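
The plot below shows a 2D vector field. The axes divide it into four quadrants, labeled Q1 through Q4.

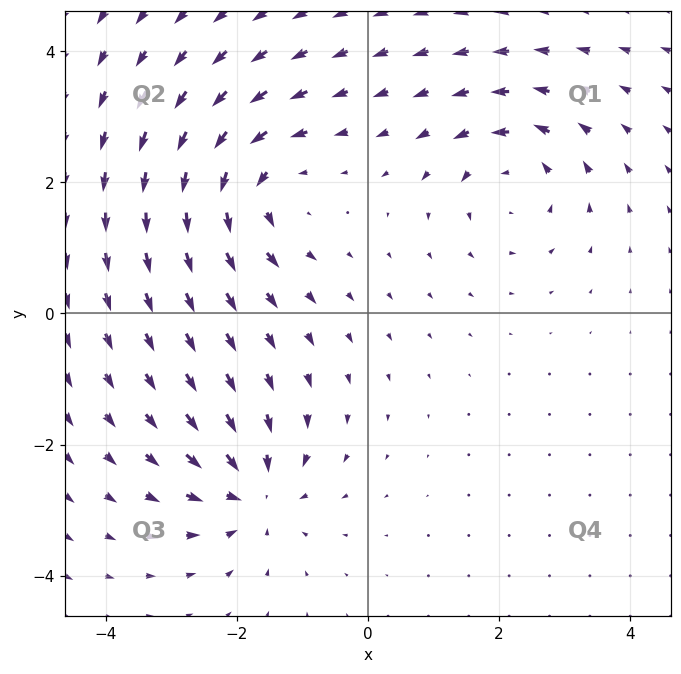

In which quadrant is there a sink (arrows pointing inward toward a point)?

The sink sits at approximately (-1.7, -2.7), which lies in quadrant Q3. The divergence there is about -5, negative as expected for a sink.

Q3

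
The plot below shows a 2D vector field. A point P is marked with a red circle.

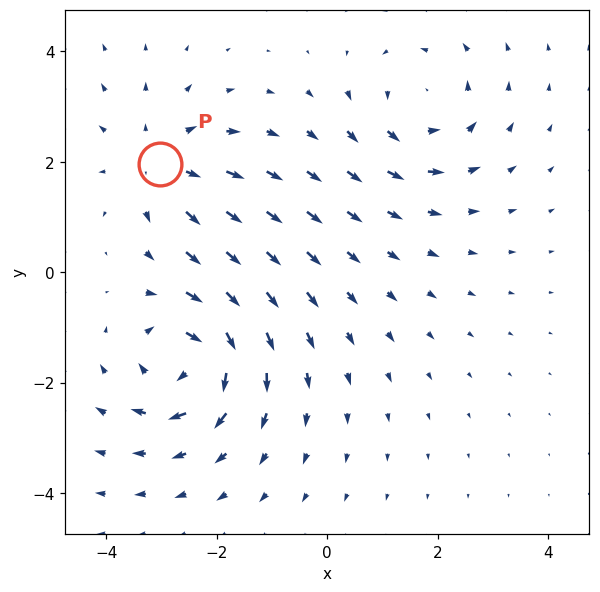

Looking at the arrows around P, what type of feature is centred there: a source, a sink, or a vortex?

At P (-3.0, 2.0) the arrows spread outward. Divergence about +4, curl ≈0 — positive divergence with near-zero curl is a source.

source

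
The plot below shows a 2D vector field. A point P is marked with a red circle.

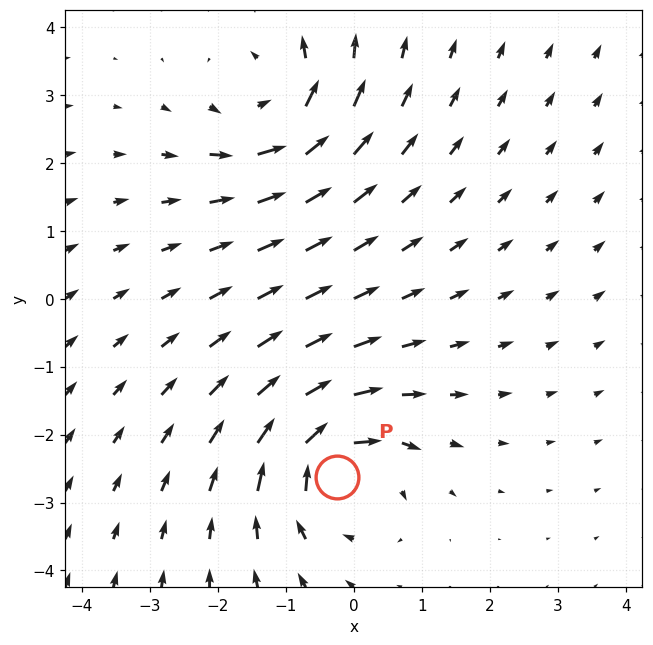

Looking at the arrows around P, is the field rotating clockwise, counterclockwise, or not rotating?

Near P at (-0.2, -2.6) the arrows circulate clockwise. The curl (z-component) there is about -5; negative curl means clockwise rotation.

clockwise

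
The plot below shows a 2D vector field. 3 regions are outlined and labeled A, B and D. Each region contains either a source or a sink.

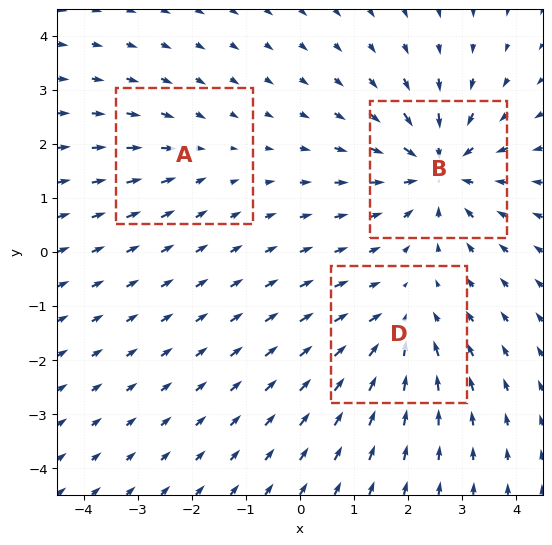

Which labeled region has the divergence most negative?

B

Divergence at each region's feature centre — A: about -2, B: about -5, D: about -3. Region B is most negative.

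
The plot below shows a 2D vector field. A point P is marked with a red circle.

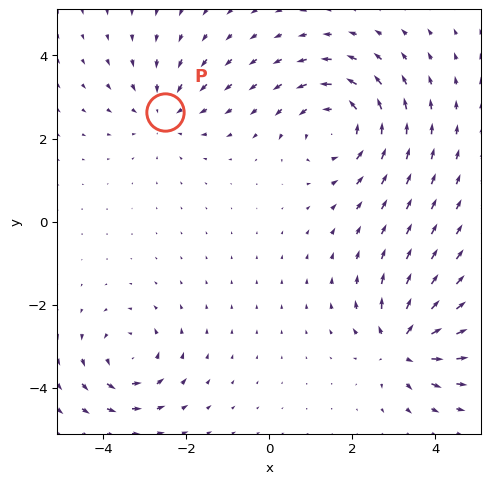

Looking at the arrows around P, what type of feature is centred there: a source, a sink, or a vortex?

sink

At P (-2.5, 2.6) the arrows converge inward. Divergence about -3, curl ≈0 — negative divergence with near-zero curl is a sink.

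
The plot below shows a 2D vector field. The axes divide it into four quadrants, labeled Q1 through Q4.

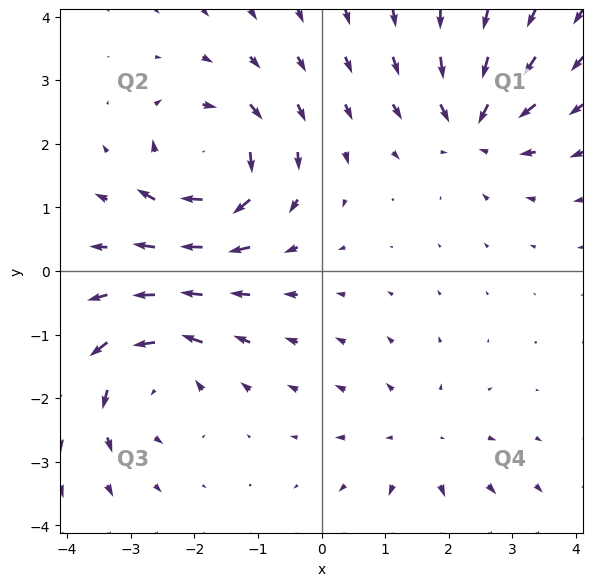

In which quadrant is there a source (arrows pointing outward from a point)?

Q4

The source sits at approximately (1.5, -2.7), which lies in quadrant Q4. The divergence there is about +2, positive as expected for a source.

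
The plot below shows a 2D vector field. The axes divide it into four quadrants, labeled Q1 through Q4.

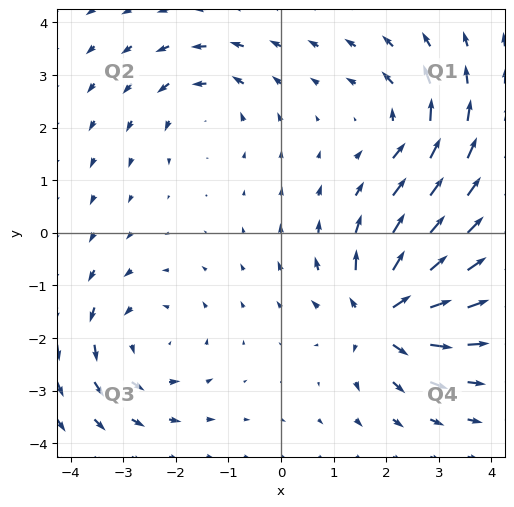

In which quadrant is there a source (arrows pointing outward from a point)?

Q4

The source sits at approximately (1.9, -1.6), which lies in quadrant Q4. The divergence there is about +7, positive as expected for a source.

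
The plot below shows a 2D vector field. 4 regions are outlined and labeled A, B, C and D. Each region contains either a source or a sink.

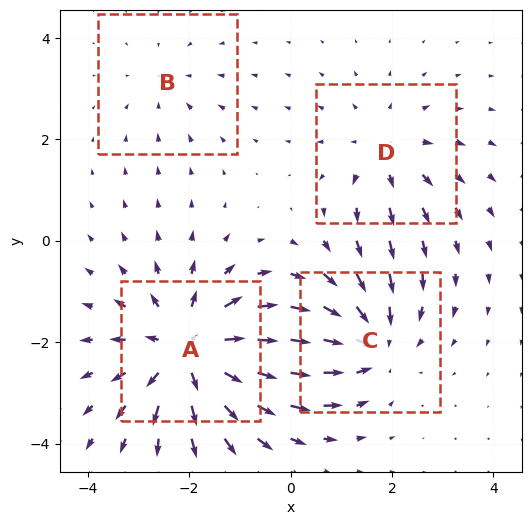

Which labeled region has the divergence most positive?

Divergence at each region's feature centre — A: about +6, B: about -2, C: about -5, D: about +3. Region A is most positive.

A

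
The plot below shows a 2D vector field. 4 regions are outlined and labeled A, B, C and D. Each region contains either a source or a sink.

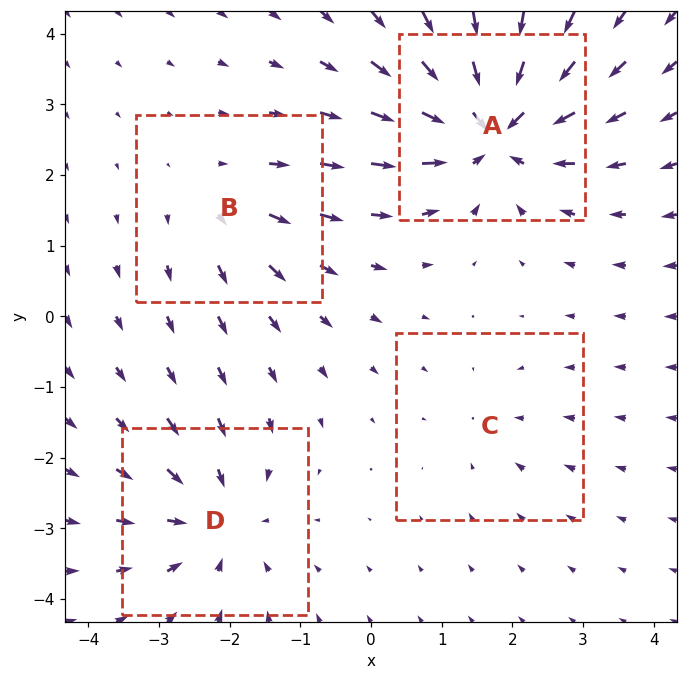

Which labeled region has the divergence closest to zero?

C

Divergence at each region's feature centre — A: about -8, B: about +3, C: about -2, D: about -5. Region C is closest to zero.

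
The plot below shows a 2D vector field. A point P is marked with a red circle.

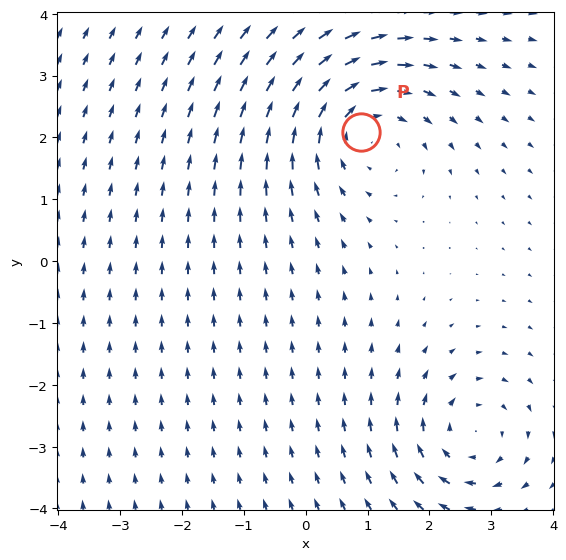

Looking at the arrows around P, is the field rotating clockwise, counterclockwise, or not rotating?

Near P at (0.9, 2.1) the arrows circulate clockwise. The curl (z-component) there is about -4; negative curl means clockwise rotation.

clockwise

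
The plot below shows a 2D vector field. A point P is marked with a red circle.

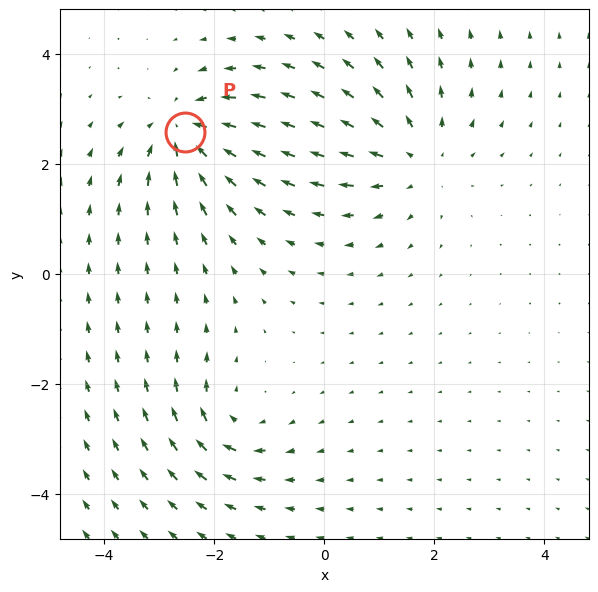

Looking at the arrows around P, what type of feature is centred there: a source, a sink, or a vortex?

At P (-2.5, 2.6) the arrows converge inward. Divergence about -5, curl ≈0 — negative divergence with near-zero curl is a sink.

sink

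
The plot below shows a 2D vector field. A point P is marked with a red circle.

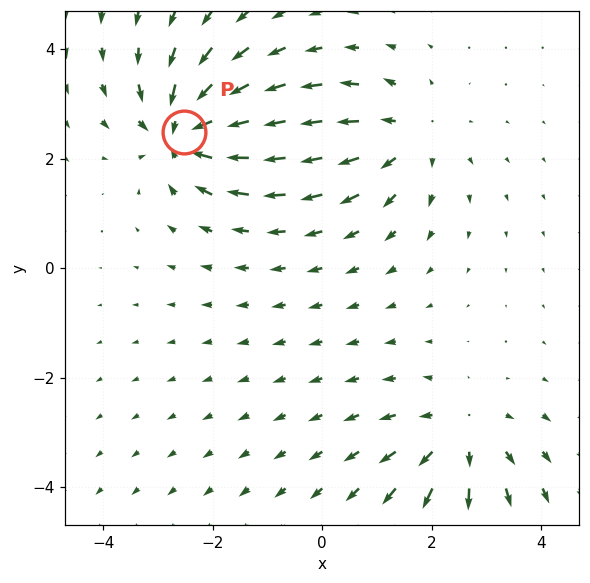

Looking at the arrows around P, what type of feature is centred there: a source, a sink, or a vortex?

sink

At P (-2.5, 2.5) the arrows converge inward. Divergence about -7, curl ≈0 — negative divergence with near-zero curl is a sink.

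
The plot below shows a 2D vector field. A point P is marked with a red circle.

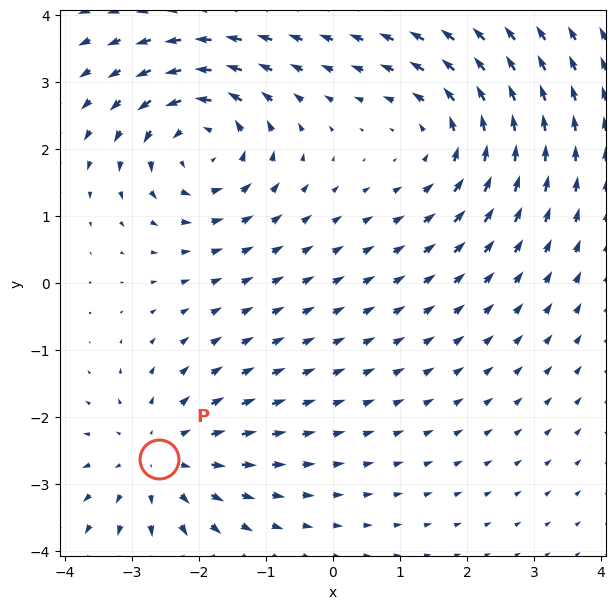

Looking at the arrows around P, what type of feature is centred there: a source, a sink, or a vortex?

source

At P (-2.6, -2.6) the arrows spread outward. Divergence about +4, curl ≈0 — positive divergence with near-zero curl is a source.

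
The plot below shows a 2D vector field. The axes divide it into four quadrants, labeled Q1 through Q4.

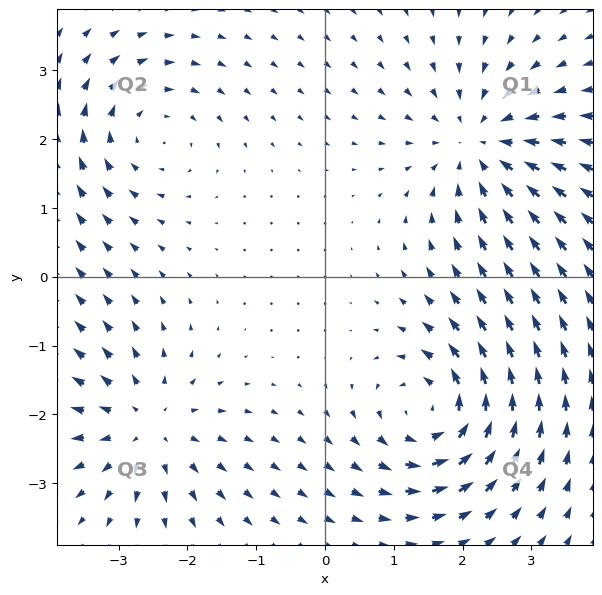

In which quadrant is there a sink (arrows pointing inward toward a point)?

Q1

The sink sits at approximately (2.2, 1.9), which lies in quadrant Q1. The divergence there is about -5, negative as expected for a sink.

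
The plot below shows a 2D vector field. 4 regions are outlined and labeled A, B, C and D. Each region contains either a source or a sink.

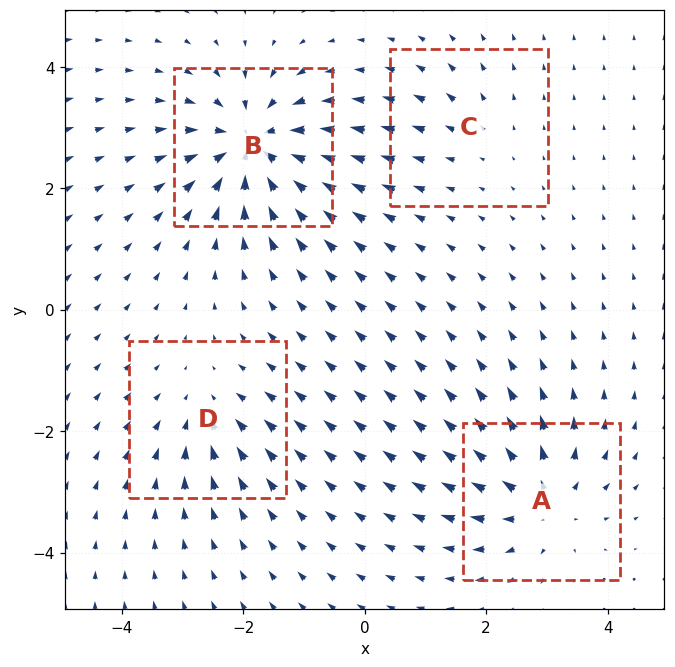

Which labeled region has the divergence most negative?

Divergence at each region's feature centre — A: about +5, B: about -8, C: about +2, D: about -4. Region B is most negative.

B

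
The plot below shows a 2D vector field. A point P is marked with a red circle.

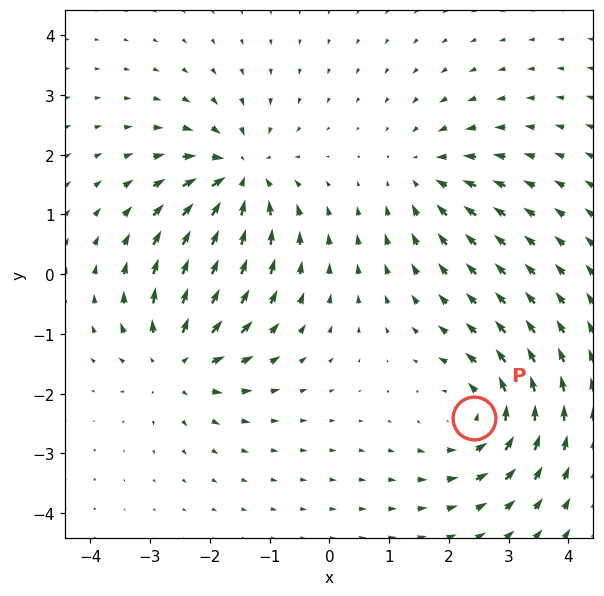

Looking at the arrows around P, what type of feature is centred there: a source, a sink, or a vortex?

At P (2.4, -2.4) the arrows circulate counterclockwise. Divergence ≈0, curl about +6 — near-zero divergence with nonzero curl is a vortex.

vortex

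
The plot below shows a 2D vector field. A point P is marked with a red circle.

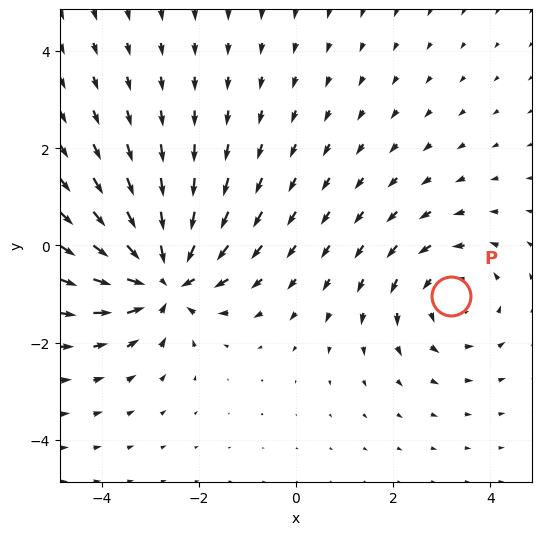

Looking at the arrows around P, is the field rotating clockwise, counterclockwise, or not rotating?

Near P at (3.2, -1.0) the arrows circulate counterclockwise. The curl (z-component) there is about +3; positive curl means counterclockwise rotation.

counterclockwise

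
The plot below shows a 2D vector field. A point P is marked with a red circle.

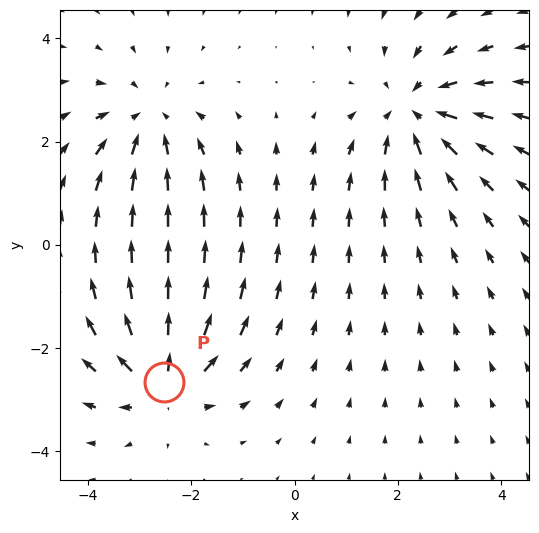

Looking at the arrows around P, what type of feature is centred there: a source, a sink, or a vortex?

At P (-2.5, -2.6) the arrows spread outward. Divergence about +4, curl ≈0 — positive divergence with near-zero curl is a source.

source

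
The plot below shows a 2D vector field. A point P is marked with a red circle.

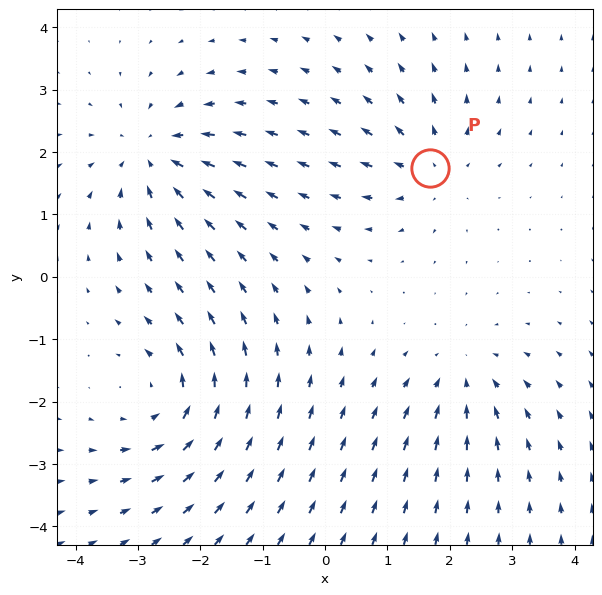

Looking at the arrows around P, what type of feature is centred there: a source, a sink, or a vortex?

At P (1.7, 1.7) the arrows spread outward. Divergence about +3, curl ≈0 — positive divergence with near-zero curl is a source.

source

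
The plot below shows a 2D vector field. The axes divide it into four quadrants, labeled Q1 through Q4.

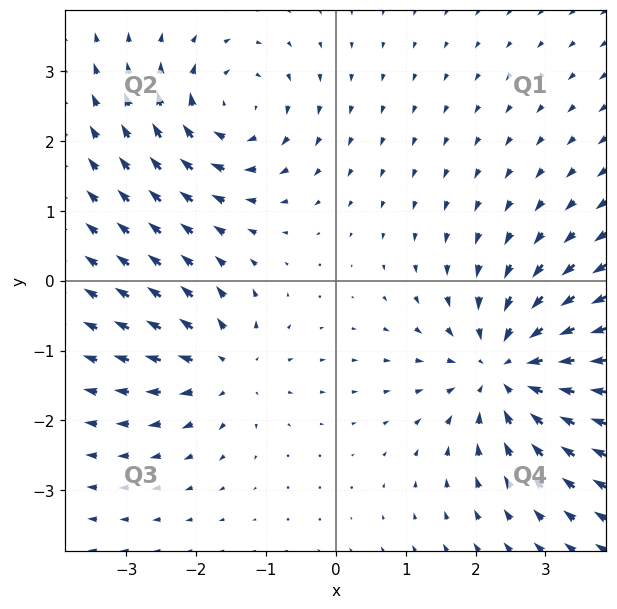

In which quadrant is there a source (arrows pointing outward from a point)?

Q3

The source sits at approximately (-1.6, -1.2), which lies in quadrant Q3. The divergence there is about +4, positive as expected for a source.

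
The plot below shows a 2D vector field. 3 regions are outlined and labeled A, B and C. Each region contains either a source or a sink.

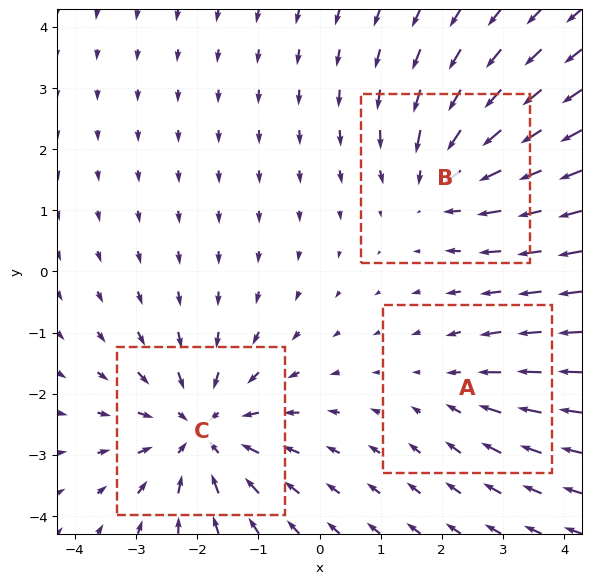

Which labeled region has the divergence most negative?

C

Divergence at each region's feature centre — A: about -2, B: about -3, C: about -4. Region C is most negative.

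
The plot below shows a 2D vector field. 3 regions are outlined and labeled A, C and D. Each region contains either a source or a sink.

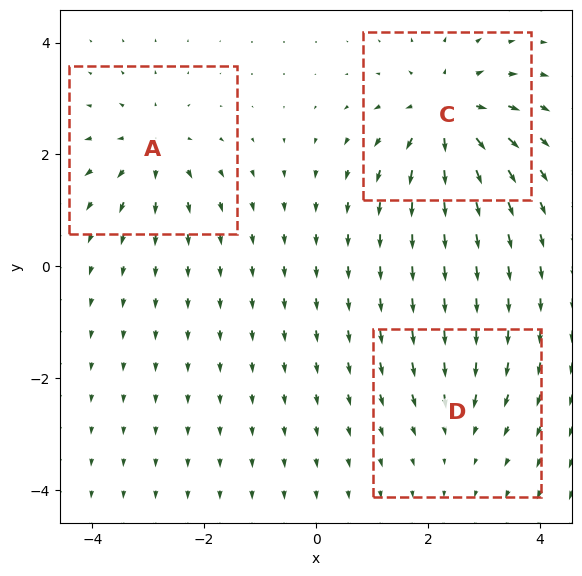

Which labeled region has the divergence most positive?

Divergence at each region's feature centre — A: about +4, C: about +5, D: about -2. Region C is most positive.

C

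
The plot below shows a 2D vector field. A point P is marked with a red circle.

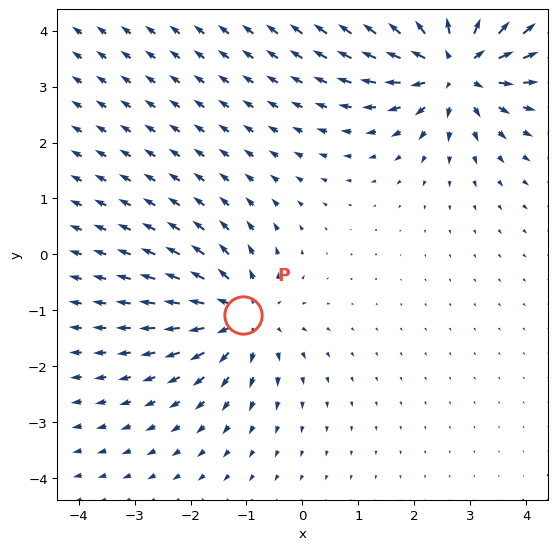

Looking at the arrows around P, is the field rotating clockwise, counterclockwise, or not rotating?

Near P at (-1.1, -1.1) the arrows show no circulation. The curl there is ≈0.

not rotating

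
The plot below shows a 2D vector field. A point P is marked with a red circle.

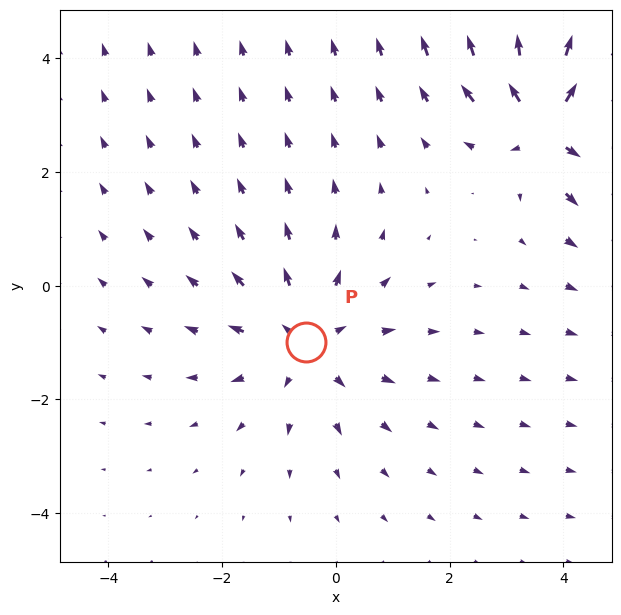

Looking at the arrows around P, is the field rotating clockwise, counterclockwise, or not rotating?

Near P at (-0.5, -1.0) the arrows show no circulation. The curl there is ≈0.

not rotating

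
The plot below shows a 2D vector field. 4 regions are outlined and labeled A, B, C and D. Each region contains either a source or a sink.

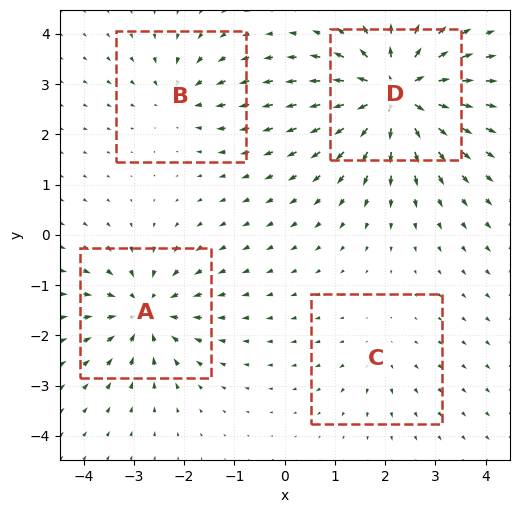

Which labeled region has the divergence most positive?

Divergence at each region's feature centre — A: about -6, B: about -4, C: about +2, D: about +9. Region D is most positive.

D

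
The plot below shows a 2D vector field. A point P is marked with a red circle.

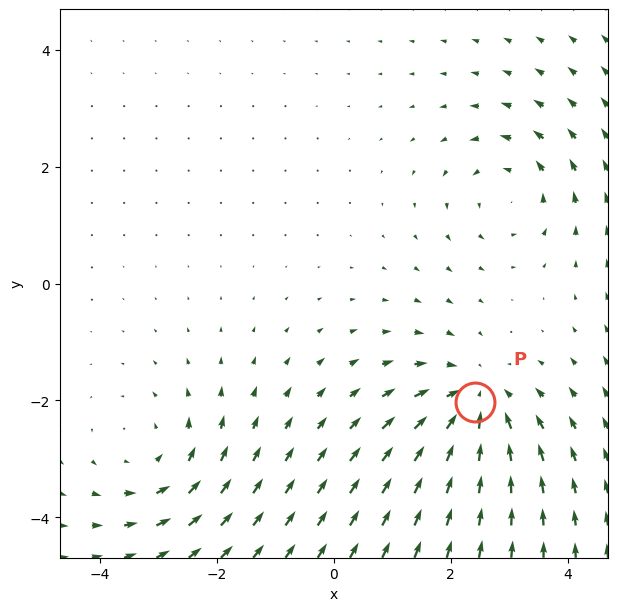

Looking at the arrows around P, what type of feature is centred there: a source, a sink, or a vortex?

At P (2.4, -2.0) the arrows converge inward. Divergence about -4, curl ≈0 — negative divergence with near-zero curl is a sink.

sink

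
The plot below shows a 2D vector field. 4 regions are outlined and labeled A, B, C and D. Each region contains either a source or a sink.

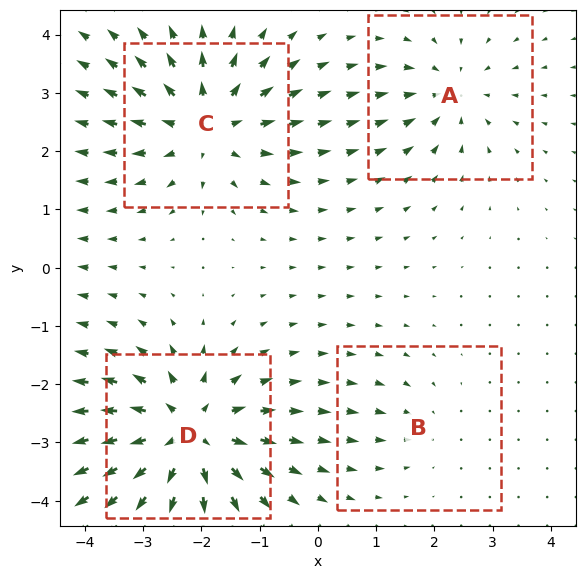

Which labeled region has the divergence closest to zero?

B

Divergence at each region's feature centre — A: about -4, B: about -2, C: about +5, D: about +7. Region B is closest to zero.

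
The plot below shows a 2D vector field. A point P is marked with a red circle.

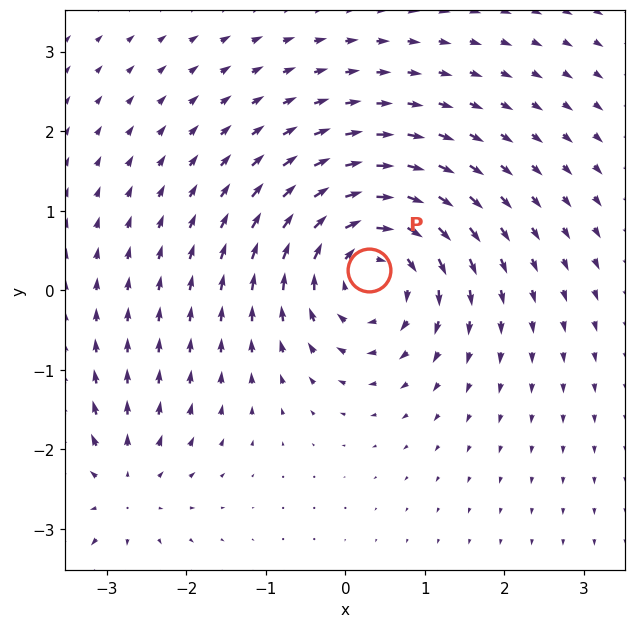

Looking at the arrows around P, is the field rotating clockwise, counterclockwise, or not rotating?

clockwise

Near P at (0.3, 0.3) the arrows circulate clockwise. The curl (z-component) there is about -5; negative curl means clockwise rotation.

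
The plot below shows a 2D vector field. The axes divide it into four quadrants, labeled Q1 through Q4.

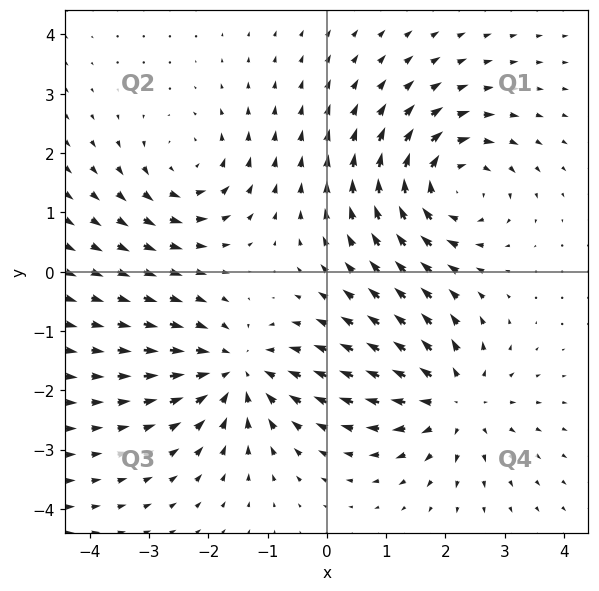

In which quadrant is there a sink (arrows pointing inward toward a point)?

Q3

The sink sits at approximately (-1.5, -1.7), which lies in quadrant Q3. The divergence there is about -5, negative as expected for a sink.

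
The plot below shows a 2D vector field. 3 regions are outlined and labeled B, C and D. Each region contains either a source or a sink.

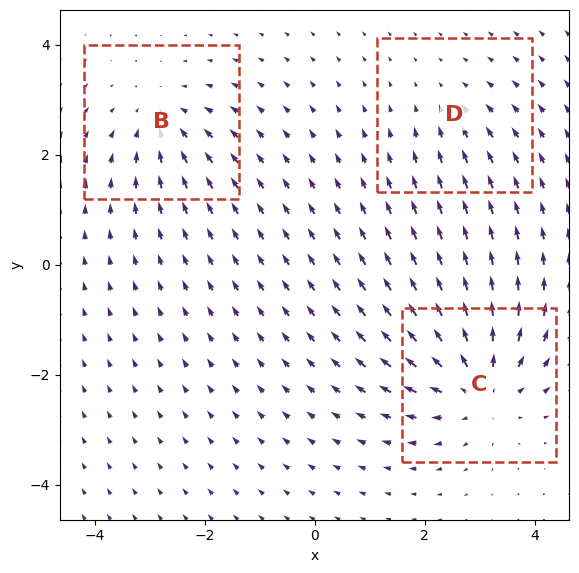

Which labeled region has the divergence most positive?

Divergence at each region's feature centre — B: about -3, C: about +5, D: about -2. Region C is most positive.

C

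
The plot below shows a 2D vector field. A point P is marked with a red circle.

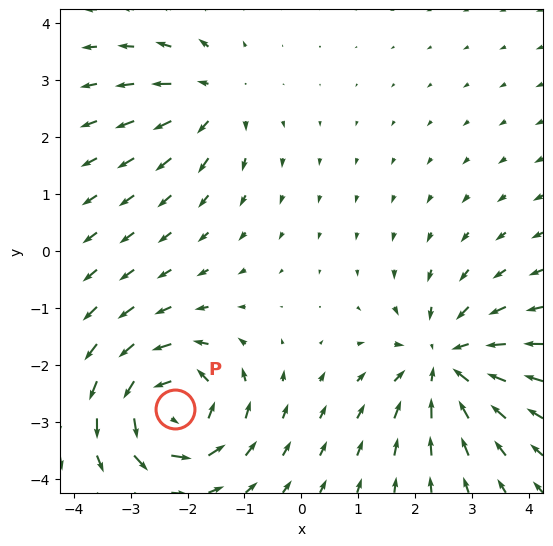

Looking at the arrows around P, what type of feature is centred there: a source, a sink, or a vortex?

vortex

At P (-2.2, -2.8) the arrows circulate counterclockwise. Divergence ≈0, curl about +6 — near-zero divergence with nonzero curl is a vortex.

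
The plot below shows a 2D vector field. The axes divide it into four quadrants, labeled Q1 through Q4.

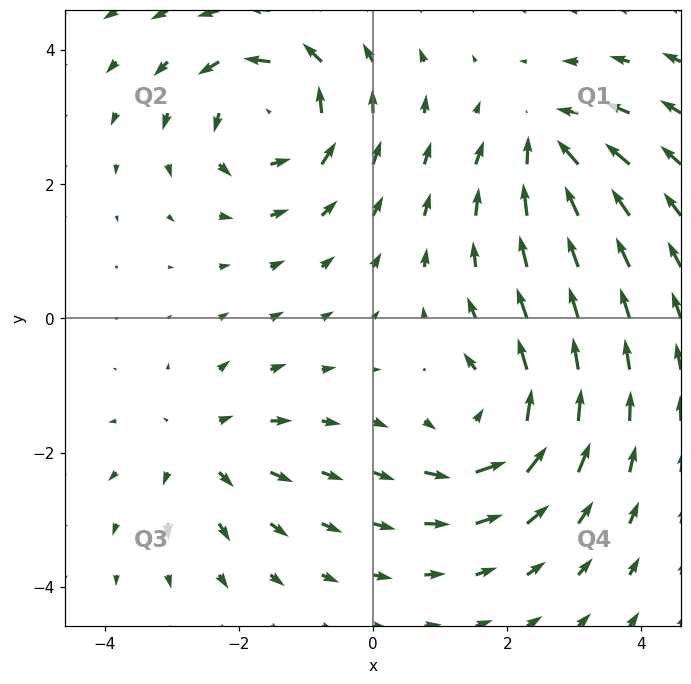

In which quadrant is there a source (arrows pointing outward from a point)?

The source sits at approximately (-2.6, -1.9), which lies in quadrant Q3. The divergence there is about +3, positive as expected for a source.

Q3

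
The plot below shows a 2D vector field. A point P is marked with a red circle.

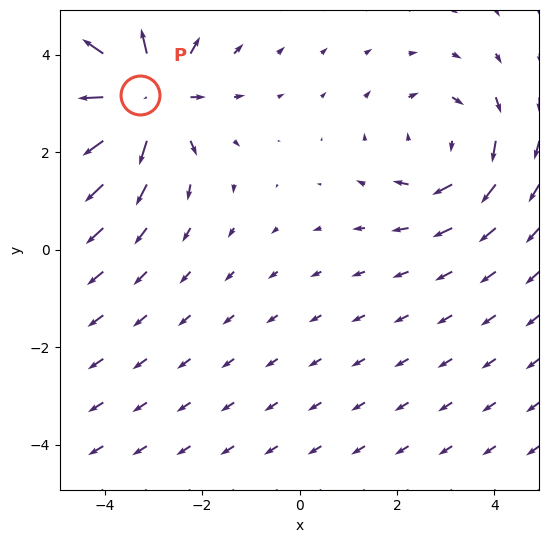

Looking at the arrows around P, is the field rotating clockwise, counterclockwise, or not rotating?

not rotating

Near P at (-3.3, 3.2) the arrows show no circulation. The curl there is ≈0.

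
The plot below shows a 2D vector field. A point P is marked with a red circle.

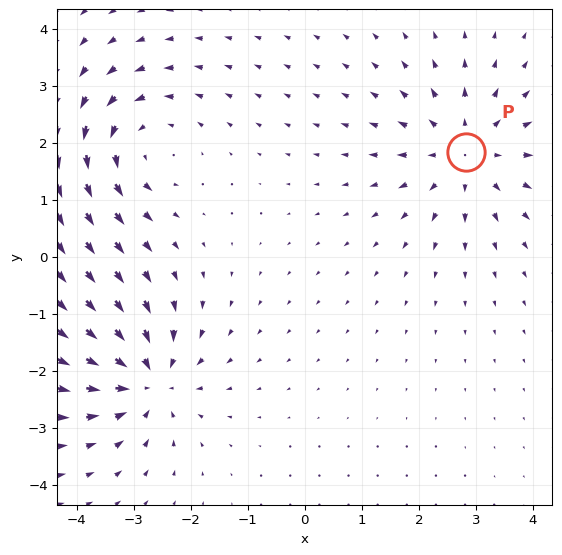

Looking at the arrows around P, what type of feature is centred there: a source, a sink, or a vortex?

At P (2.8, 1.8) the arrows spread outward. Divergence about +3, curl ≈0 — positive divergence with near-zero curl is a source.

source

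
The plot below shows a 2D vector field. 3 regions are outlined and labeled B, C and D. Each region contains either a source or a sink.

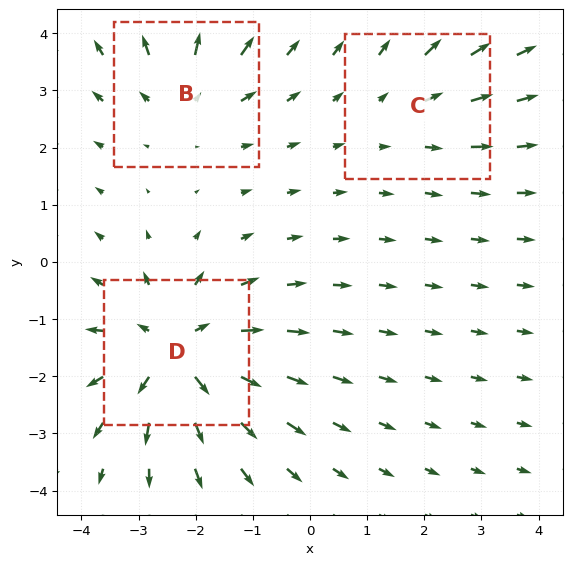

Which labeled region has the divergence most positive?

D

Divergence at each region's feature centre — B: about +3, C: about +2, D: about +5. Region D is most positive.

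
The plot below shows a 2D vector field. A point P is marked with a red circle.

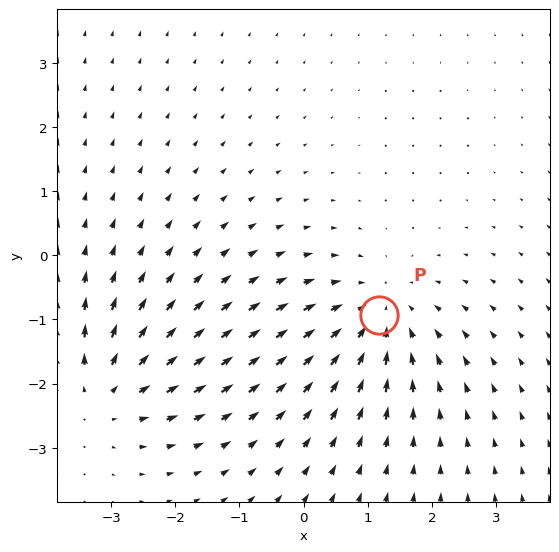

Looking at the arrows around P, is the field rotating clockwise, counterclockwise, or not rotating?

not rotating

Near P at (1.2, -0.9) the arrows show no circulation. The curl there is ≈0.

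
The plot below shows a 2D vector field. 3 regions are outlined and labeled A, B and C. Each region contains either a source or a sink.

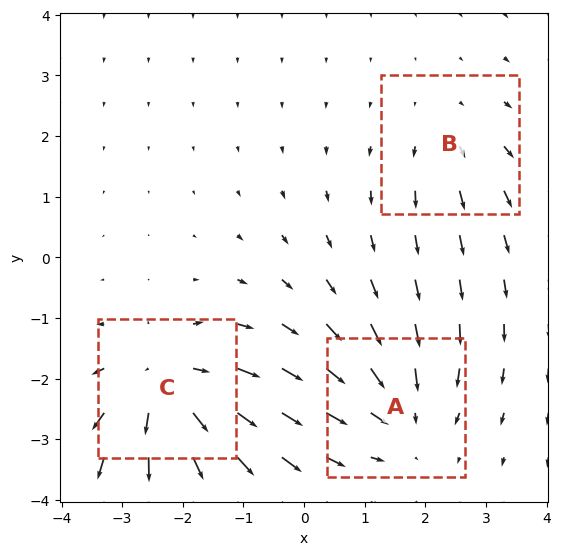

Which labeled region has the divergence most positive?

C

Divergence at each region's feature centre — A: about -3, B: about +2, C: about +4. Region C is most positive.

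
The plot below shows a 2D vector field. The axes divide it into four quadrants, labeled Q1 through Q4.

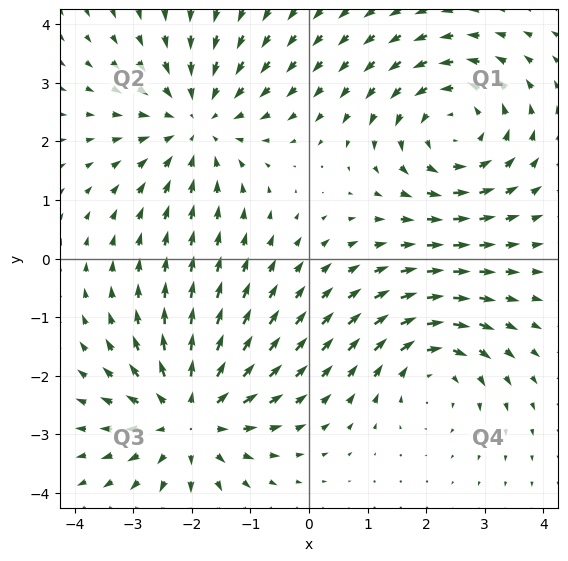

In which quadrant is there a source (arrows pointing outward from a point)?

Q3

The source sits at approximately (-2.0, -2.7), which lies in quadrant Q3. The divergence there is about +4, positive as expected for a source.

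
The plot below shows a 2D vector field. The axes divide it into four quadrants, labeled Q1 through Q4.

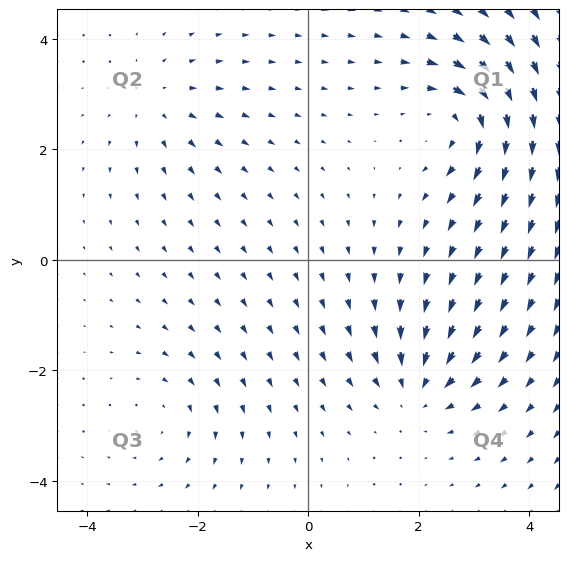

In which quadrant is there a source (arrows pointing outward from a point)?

The source sits at approximately (-2.7, 2.9), which lies in quadrant Q2. The divergence there is about +3, positive as expected for a source.

Q2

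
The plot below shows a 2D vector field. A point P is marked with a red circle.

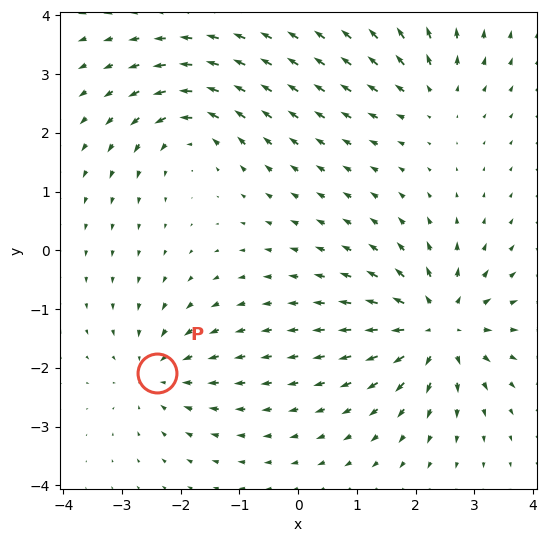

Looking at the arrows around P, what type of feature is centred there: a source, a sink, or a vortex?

At P (-2.4, -2.1) the arrows converge inward. Divergence about -4, curl ≈0 — negative divergence with near-zero curl is a sink.

sink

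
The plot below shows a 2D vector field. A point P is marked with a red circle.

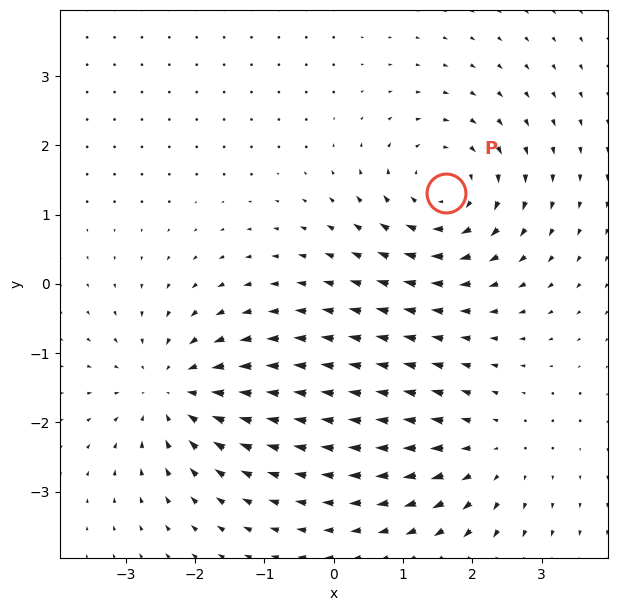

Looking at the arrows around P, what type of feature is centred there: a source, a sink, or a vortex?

vortex

At P (1.6, 1.3) the arrows circulate clockwise. Divergence ≈0, curl about -4 — near-zero divergence with nonzero curl is a vortex.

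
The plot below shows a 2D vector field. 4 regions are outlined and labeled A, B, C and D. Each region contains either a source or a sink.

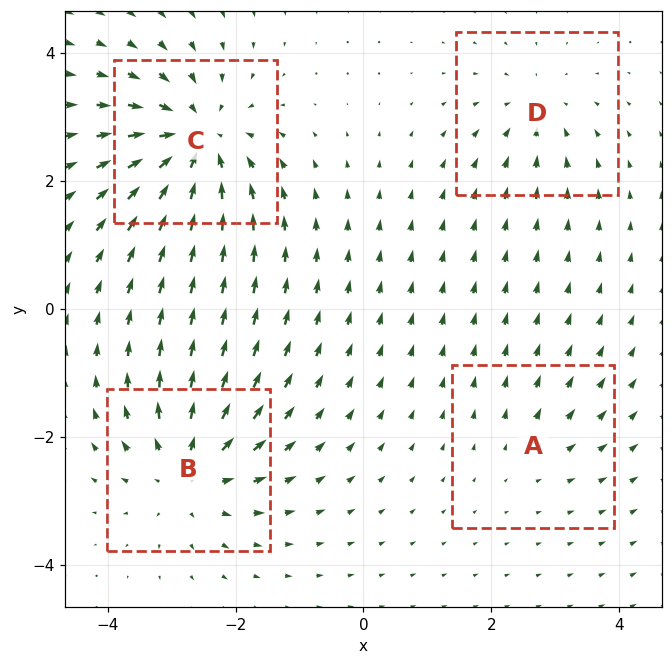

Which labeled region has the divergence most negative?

Divergence at each region's feature centre — A: about +2, B: about +6, C: about -7, D: about -4. Region C is most negative.

C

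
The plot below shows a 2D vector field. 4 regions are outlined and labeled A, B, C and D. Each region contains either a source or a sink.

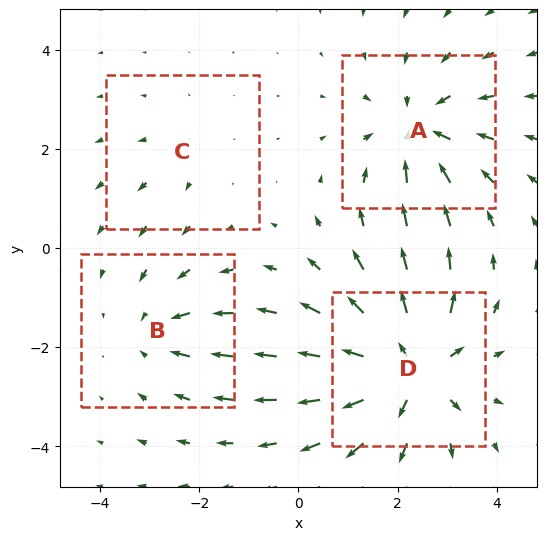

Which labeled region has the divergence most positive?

Divergence at each region's feature centre — A: about -5, B: about -3, C: about +2, D: about +6. Region D is most positive.

D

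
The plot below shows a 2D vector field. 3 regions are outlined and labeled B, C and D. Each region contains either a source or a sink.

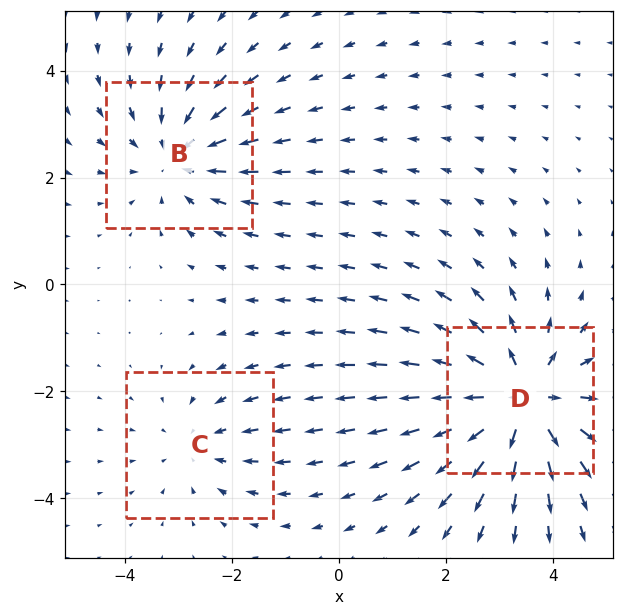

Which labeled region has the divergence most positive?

Divergence at each region's feature centre — B: about -3, C: about -2, D: about +4. Region D is most positive.

D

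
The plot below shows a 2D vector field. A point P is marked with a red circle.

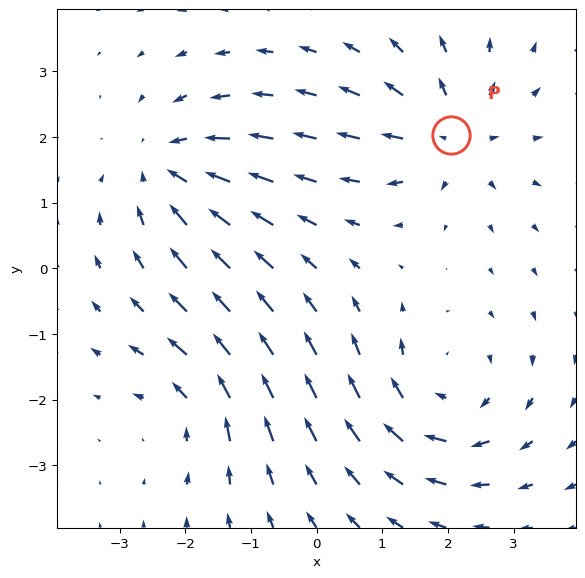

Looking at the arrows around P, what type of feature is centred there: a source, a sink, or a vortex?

At P (2.0, 2.0) the arrows spread outward. Divergence about +5, curl ≈0 — positive divergence with near-zero curl is a source.

source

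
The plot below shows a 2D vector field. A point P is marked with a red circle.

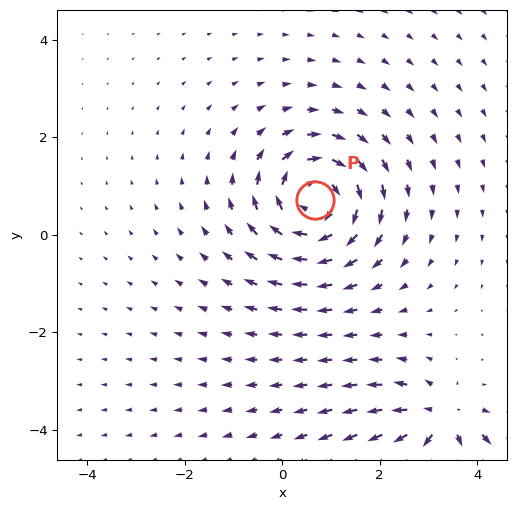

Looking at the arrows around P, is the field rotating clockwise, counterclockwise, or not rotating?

Near P at (0.7, 0.7) the arrows circulate clockwise. The curl (z-component) there is about -5; negative curl means clockwise rotation.

clockwise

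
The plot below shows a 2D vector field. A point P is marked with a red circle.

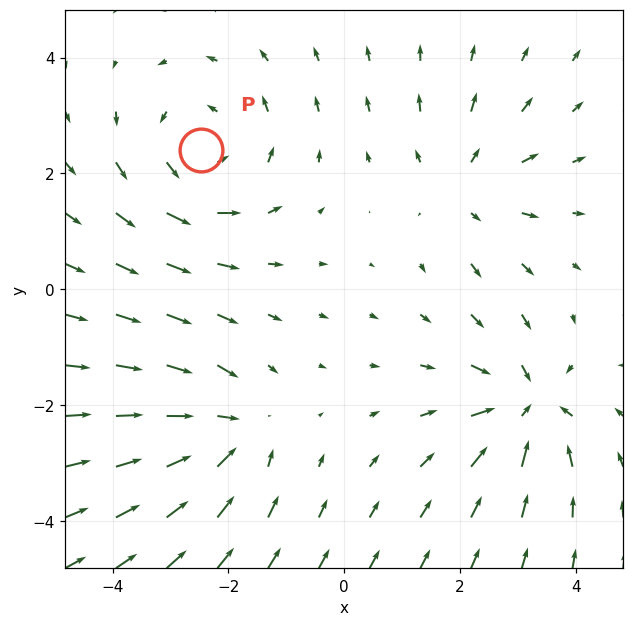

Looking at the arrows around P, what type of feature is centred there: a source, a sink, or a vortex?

vortex

At P (-2.5, 2.4) the arrows circulate counterclockwise. Divergence ≈0, curl about +3 — near-zero divergence with nonzero curl is a vortex.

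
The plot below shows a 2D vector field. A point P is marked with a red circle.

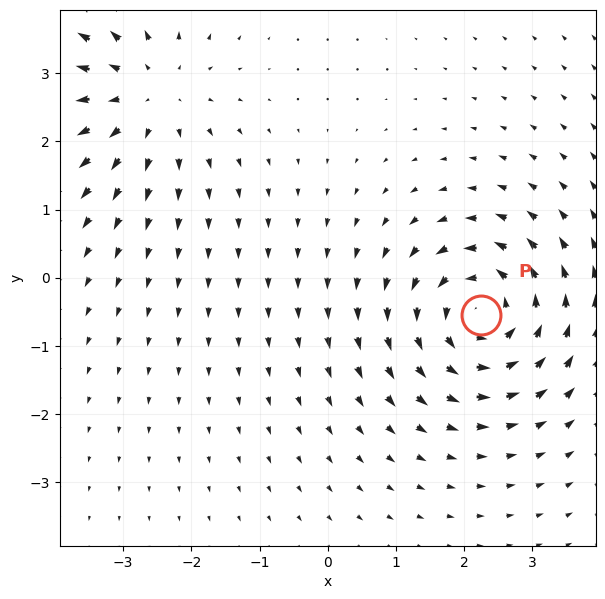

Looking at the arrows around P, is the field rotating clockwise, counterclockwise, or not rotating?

Near P at (2.2, -0.5) the arrows circulate counterclockwise. The curl (z-component) there is about +6; positive curl means counterclockwise rotation.

counterclockwise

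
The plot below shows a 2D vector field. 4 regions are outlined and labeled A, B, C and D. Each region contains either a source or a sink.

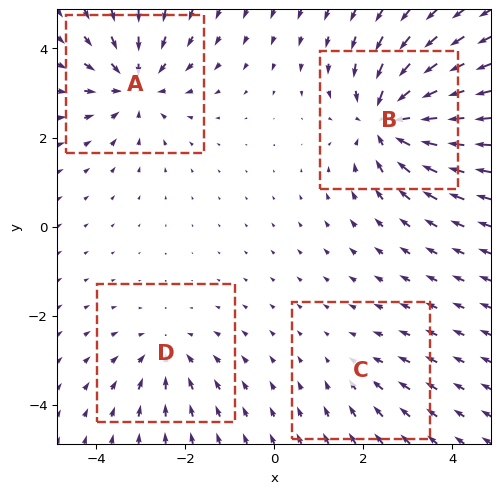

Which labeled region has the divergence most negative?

B

Divergence at each region's feature centre — A: about -6, B: about -7, C: about -2, D: about -4. Region B is most negative.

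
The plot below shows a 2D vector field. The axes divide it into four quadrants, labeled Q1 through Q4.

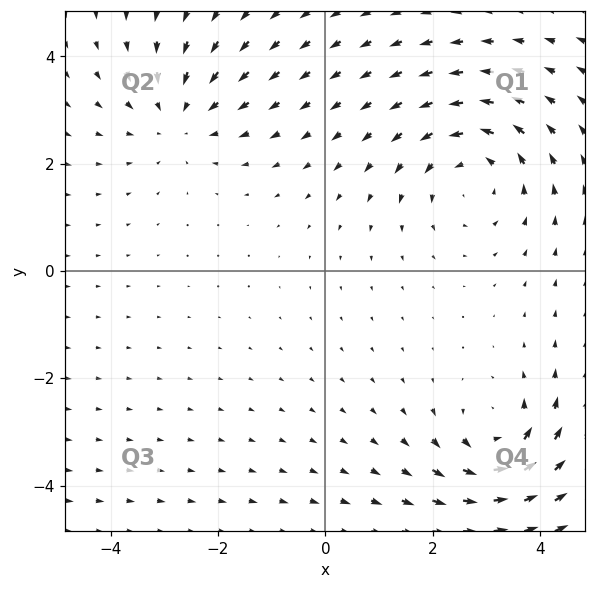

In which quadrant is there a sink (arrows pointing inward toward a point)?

Q2

The sink sits at approximately (-2.7, 2.9), which lies in quadrant Q2. The divergence there is about -3, negative as expected for a sink.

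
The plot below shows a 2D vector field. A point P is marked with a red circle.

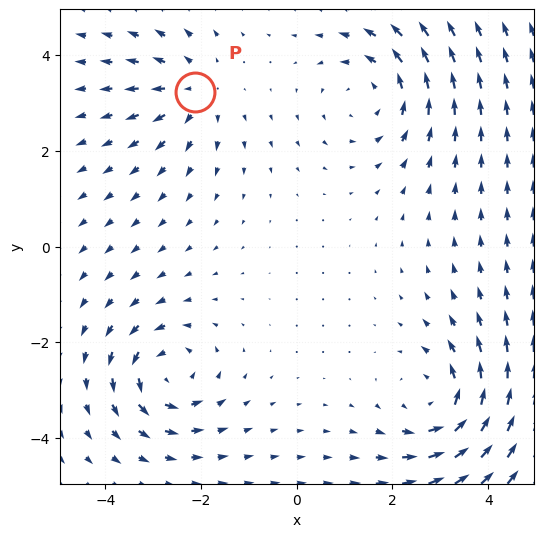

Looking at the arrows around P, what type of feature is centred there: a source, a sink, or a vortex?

source

At P (-2.1, 3.2) the arrows spread outward. Divergence about +3, curl ≈0 — positive divergence with near-zero curl is a source.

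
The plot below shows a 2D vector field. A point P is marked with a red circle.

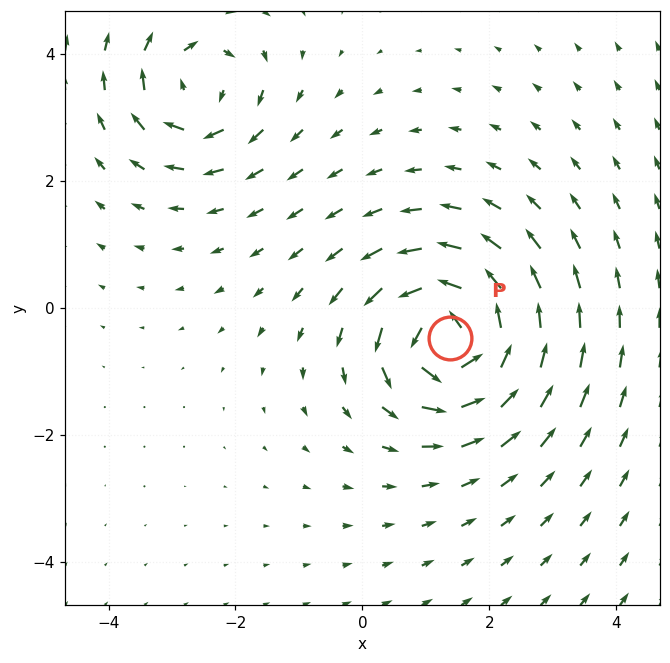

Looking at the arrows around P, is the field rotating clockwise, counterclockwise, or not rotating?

Near P at (1.4, -0.5) the arrows circulate counterclockwise. The curl (z-component) there is about +5; positive curl means counterclockwise rotation.

counterclockwise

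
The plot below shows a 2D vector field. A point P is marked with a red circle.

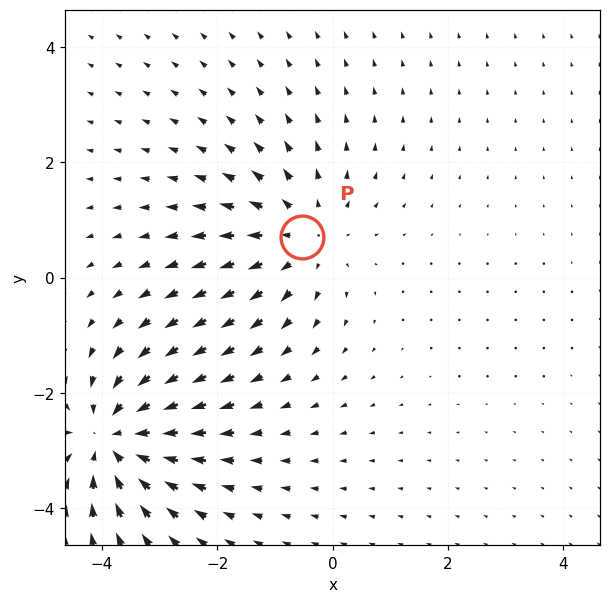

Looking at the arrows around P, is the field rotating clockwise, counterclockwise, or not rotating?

Near P at (-0.5, 0.7) the arrows show no circulation. The curl there is ≈0.

not rotating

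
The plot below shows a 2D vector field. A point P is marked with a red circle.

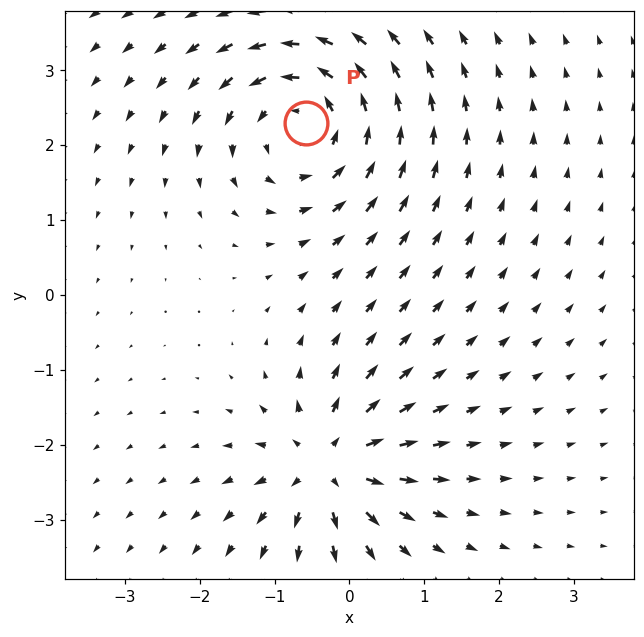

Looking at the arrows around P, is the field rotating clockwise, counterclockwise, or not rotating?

counterclockwise

Near P at (-0.6, 2.3) the arrows circulate counterclockwise. The curl (z-component) there is about +4; positive curl means counterclockwise rotation.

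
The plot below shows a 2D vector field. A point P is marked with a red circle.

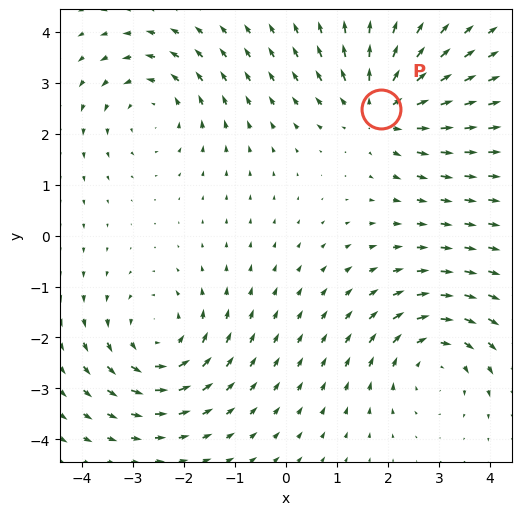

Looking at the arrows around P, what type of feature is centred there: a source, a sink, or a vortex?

source

At P (1.9, 2.5) the arrows spread outward. Divergence about +5, curl ≈0 — positive divergence with near-zero curl is a source.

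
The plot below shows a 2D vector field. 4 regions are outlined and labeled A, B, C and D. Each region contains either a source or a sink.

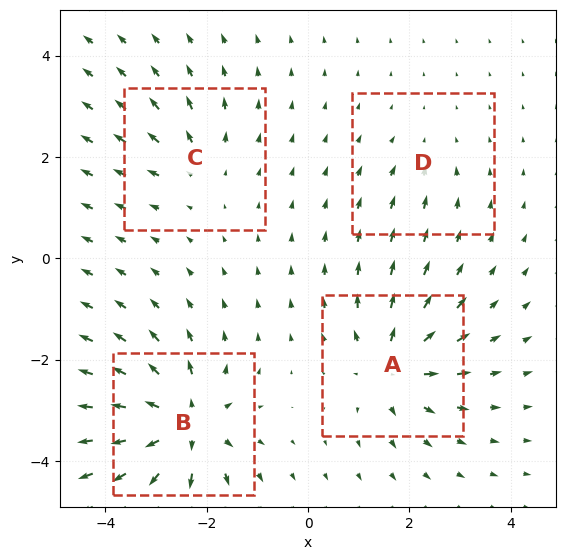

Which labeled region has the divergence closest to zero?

D

Divergence at each region's feature centre — A: about +7, B: about +9, C: about +4, D: about -2. Region D is closest to zero.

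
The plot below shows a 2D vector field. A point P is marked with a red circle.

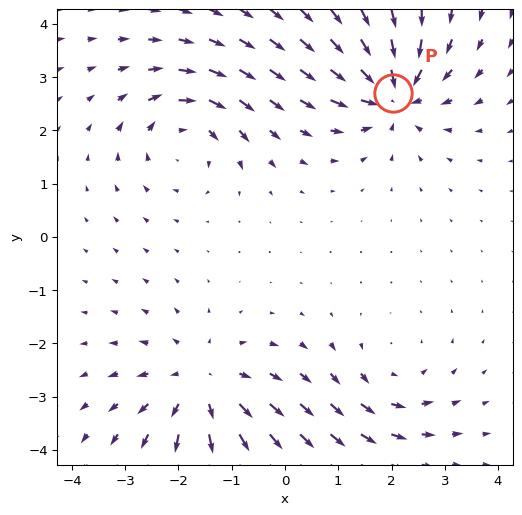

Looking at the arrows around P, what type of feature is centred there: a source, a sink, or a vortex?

At P (2.0, 2.7) the arrows converge inward. Divergence about -5, curl ≈0 — negative divergence with near-zero curl is a sink.

sink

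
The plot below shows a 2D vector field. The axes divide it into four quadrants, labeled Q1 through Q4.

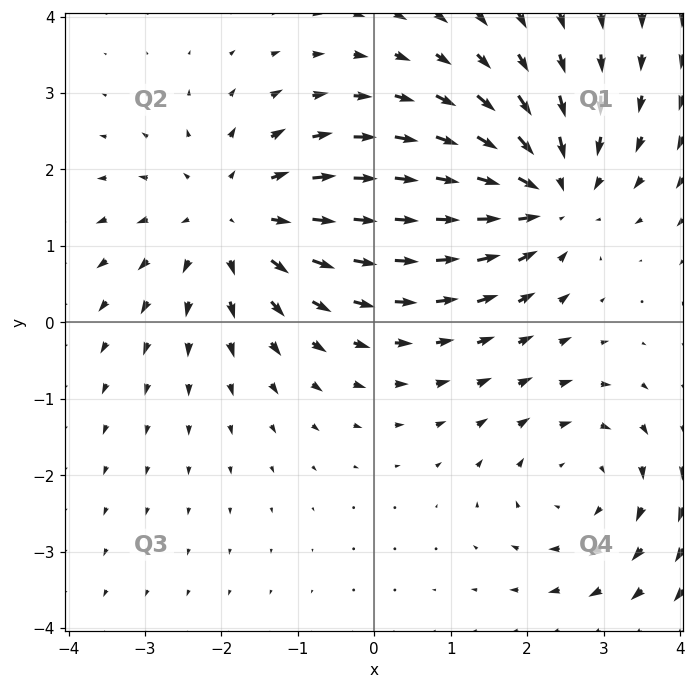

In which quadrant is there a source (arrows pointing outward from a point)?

The source sits at approximately (-1.8, 1.3), which lies in quadrant Q2. The divergence there is about +4, positive as expected for a source.

Q2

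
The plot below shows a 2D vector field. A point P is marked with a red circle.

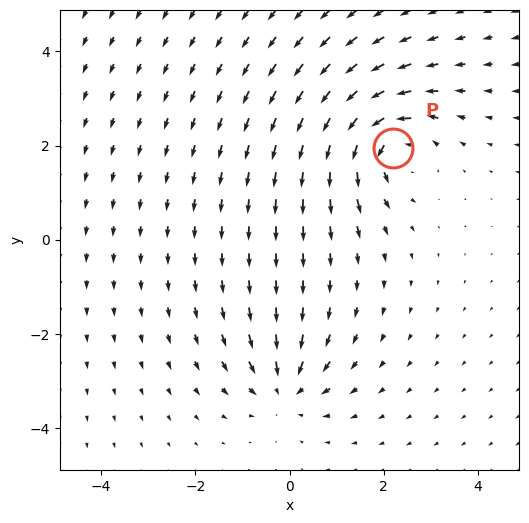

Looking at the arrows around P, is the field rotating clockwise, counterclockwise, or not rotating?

counterclockwise

Near P at (2.2, 1.9) the arrows circulate counterclockwise. The curl (z-component) there is about +4; positive curl means counterclockwise rotation.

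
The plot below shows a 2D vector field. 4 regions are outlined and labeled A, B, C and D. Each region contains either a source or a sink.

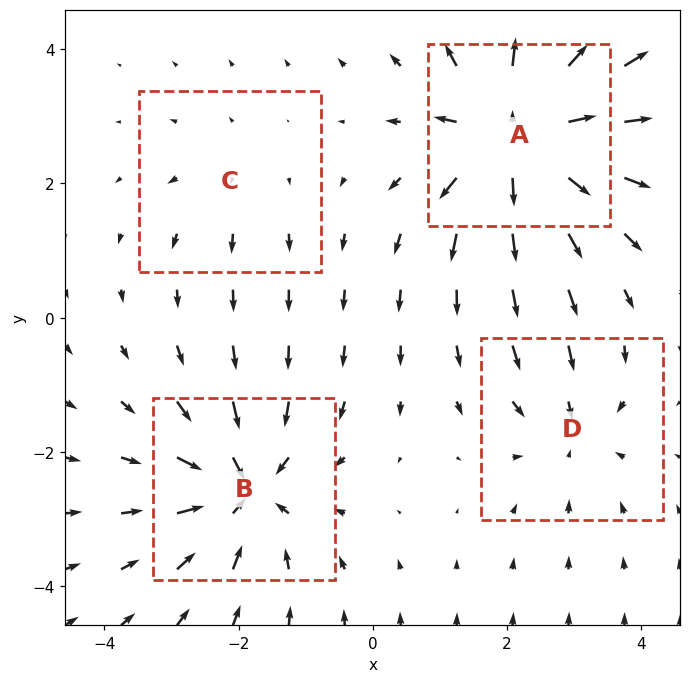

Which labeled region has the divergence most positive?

A

Divergence at each region's feature centre — A: about +7, B: about -6, C: about +2, D: about -4. Region A is most positive.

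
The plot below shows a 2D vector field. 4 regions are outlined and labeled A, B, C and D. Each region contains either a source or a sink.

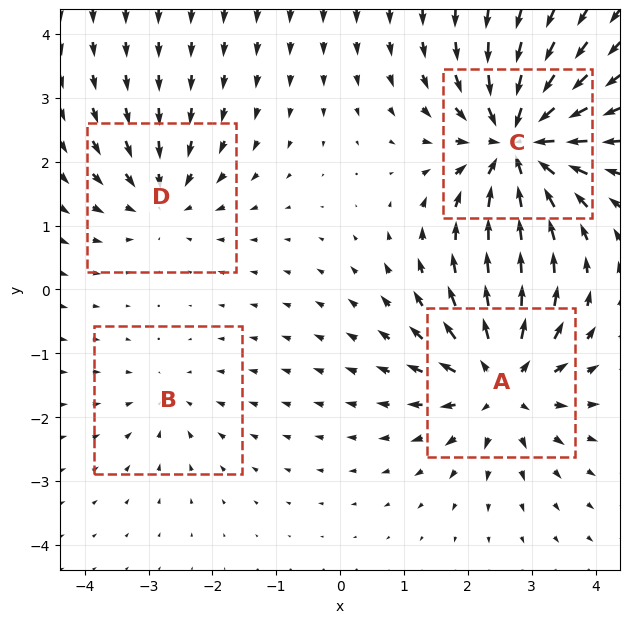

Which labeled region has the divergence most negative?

Divergence at each region's feature centre — A: about +6, B: about -2, C: about -8, D: about -4. Region C is most negative.

C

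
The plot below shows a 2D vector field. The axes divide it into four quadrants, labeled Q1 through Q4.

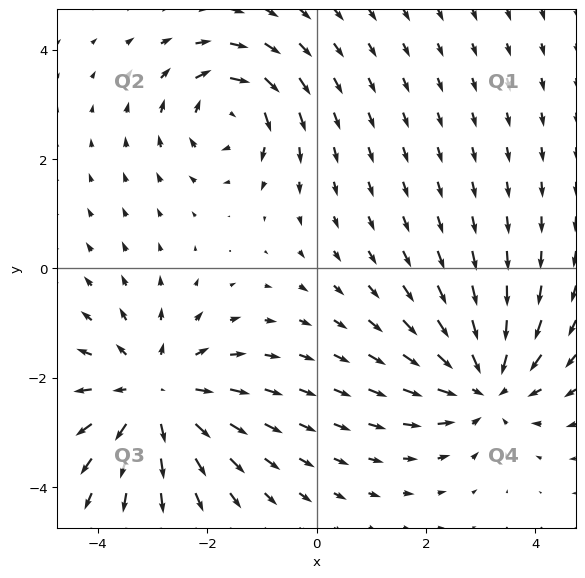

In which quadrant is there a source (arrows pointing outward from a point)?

The source sits at approximately (-3.0, -2.3), which lies in quadrant Q3. The divergence there is about +4, positive as expected for a source.

Q3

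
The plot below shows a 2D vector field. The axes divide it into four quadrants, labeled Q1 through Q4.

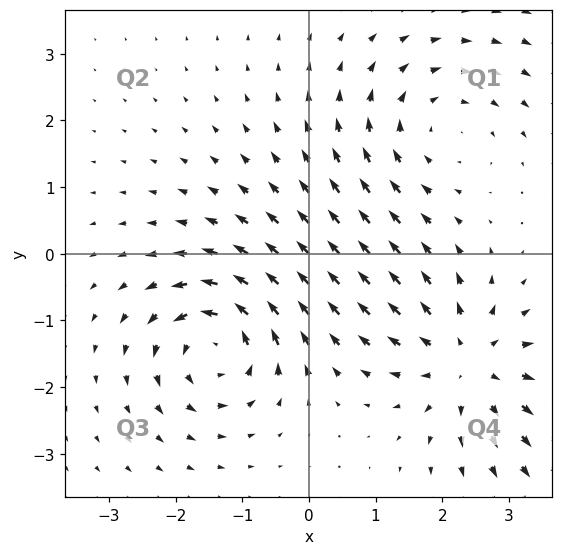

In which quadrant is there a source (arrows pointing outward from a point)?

The source sits at approximately (2.4, -1.6), which lies in quadrant Q4. The divergence there is about +5, positive as expected for a source.

Q4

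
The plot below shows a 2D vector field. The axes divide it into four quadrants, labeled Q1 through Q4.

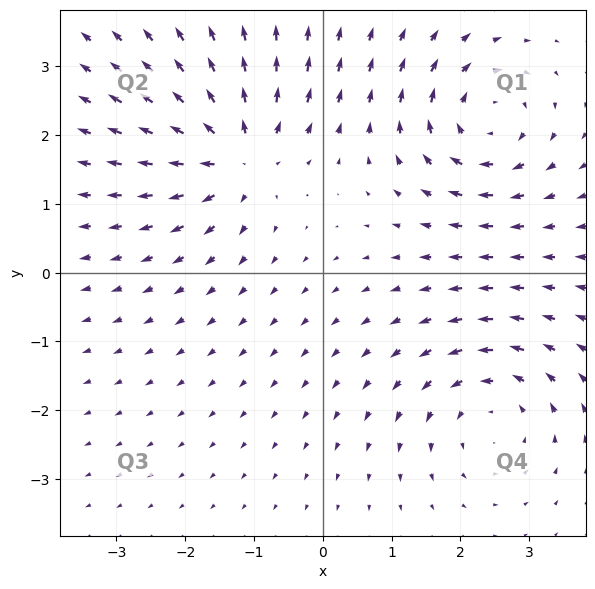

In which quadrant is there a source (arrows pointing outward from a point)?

The source sits at approximately (-1.2, 1.7), which lies in quadrant Q2. The divergence there is about +5, positive as expected for a source.

Q2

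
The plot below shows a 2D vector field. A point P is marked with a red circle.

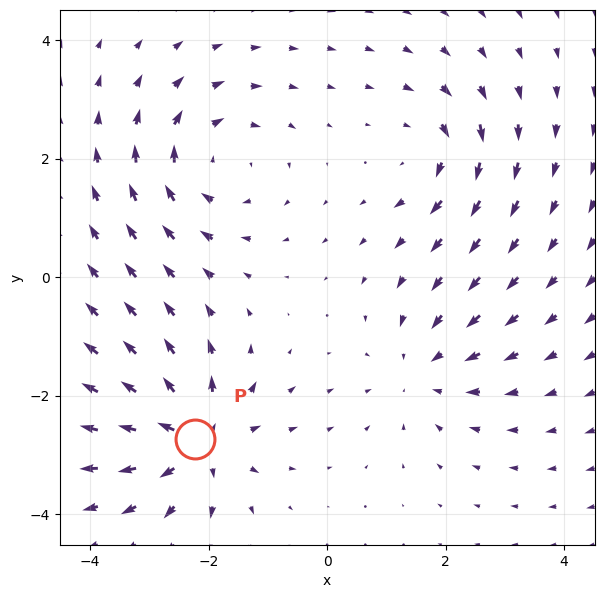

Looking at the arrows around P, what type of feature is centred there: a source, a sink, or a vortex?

source

At P (-2.2, -2.7) the arrows spread outward. Divergence about +5, curl ≈0 — positive divergence with near-zero curl is a source.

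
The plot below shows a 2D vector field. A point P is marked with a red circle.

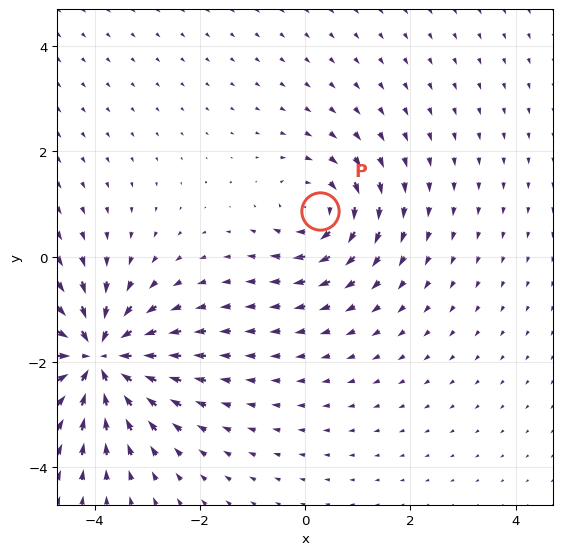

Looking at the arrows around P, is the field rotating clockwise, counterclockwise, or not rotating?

clockwise

Near P at (0.3, 0.9) the arrows circulate clockwise. The curl (z-component) there is about -4; negative curl means clockwise rotation.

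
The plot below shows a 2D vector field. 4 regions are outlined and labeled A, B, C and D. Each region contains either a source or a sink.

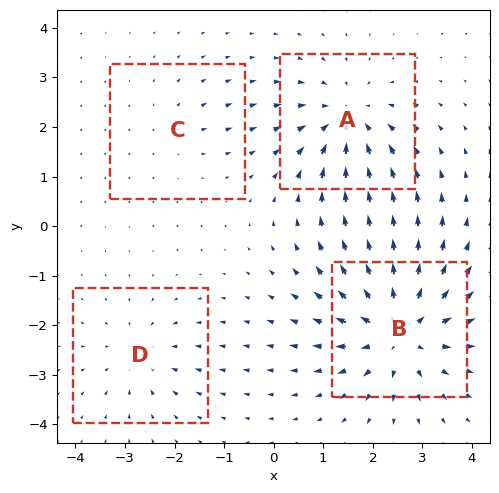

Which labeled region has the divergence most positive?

Divergence at each region's feature centre — A: about -5, B: about +7, C: about +2, D: about -3. Region B is most positive.

B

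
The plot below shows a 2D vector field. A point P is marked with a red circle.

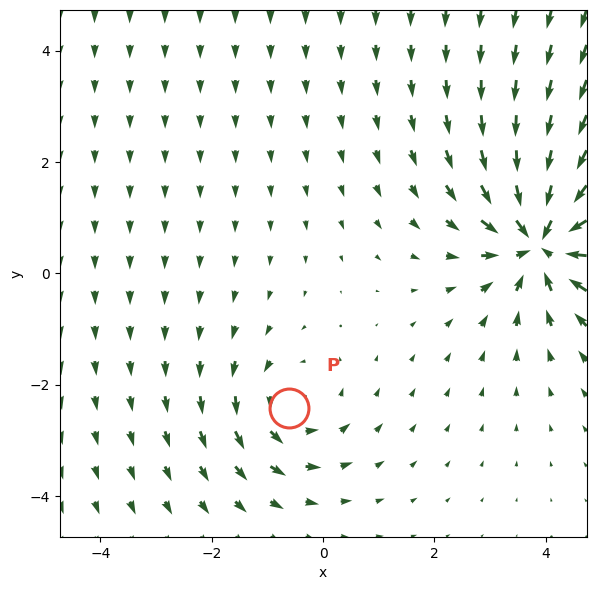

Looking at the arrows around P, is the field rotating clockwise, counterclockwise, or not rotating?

counterclockwise

Near P at (-0.6, -2.4) the arrows circulate counterclockwise. The curl (z-component) there is about +3; positive curl means counterclockwise rotation.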